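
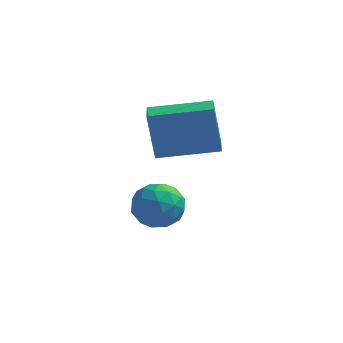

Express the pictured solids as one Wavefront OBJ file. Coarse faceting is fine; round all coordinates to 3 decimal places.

v -2.673 3.607 0.042
v -1.736 3.482 0.081
v -2.884 2.138 0.419
v -1.947 2.013 0.458
v -2.38 2.547 1.108
v -2.25 3.455 0.875
v -2.37 2.165 -0.375
v -2.24 3.073 -0.608
v -1.548 2.591 -0.177
v -1.555 2.827 0.74
v -3.065 2.793 -0.24
v -3.072 3.029 0.677
v -2.186 3.673 0.028
v -2.434 1.947 0.472
v -2.689 2.26 0.854
v -2.138 2.187 0.876
v -2.488 3.657 0.495
v -1.937 3.584 0.518
v -2.316 3.035 1.122
v -2.683 2.036 -0.018
v -2.132 1.963 0.005
v -2.482 3.433 -0.376
v -1.931 3.36 -0.354
v -2.304 2.585 -0.622
v -1.525 3.077 -0.1
v -1.649 2.213 0.121
v -1.897 2.302 -0.368
v -1.821 2.836 -0.505
v -1.529 3.215 0.438
v -1.653 2.352 0.66
v -1.908 2.666 1.042
v -1.831 3.199 0.905
v -1.419 2.692 0.287
v -2.967 3.268 -0.16
v -3.091 2.405 0.062
v -2.789 2.421 -0.405
v -2.712 2.954 -0.542
v -2.971 3.407 0.379
v -3.095 2.543 0.6
v -2.799 2.784 1.005
v -2.723 3.318 0.868
v -3.201 2.928 0.213
v -2.353 2.636 2.563
v -2.644 2.709 4.379
v -2.555 3.438 2.499
v -2.846 3.511 4.314
v -0.334 3.169 2.866
v -0.625 3.242 4.681
v -0.536 3.971 2.801
v -0.827 4.044 4.617
f 1 38 17
f 38 12 41
f 17 41 6
f 38 41 17
f 1 17 13
f 17 6 18
f 13 18 2
f 17 18 13
f 1 13 22
f 13 2 23
f 22 23 8
f 13 23 22
f 1 22 34
f 22 8 37
f 34 37 11
f 22 37 34
f 1 34 38
f 34 11 42
f 38 42 12
f 34 42 38
f 2 18 29
f 18 6 32
f 29 32 10
f 18 32 29
f 6 41 19
f 41 12 40
f 19 40 5
f 41 40 19
f 12 42 39
f 42 11 35
f 39 35 3
f 42 35 39
f 11 37 36
f 37 8 24
f 36 24 7
f 37 24 36
f 8 23 28
f 23 2 25
f 28 25 9
f 23 25 28
f 4 30 16
f 30 10 31
f 16 31 5
f 30 31 16
f 4 16 14
f 16 5 15
f 14 15 3
f 16 15 14
f 4 14 21
f 14 3 20
f 21 20 7
f 14 20 21
f 4 21 26
f 21 7 27
f 26 27 9
f 21 27 26
f 4 26 30
f 26 9 33
f 30 33 10
f 26 33 30
f 5 31 19
f 31 10 32
f 19 32 6
f 31 32 19
f 3 15 39
f 15 5 40
f 39 40 12
f 15 40 39
f 7 20 36
f 20 3 35
f 36 35 11
f 20 35 36
f 9 27 28
f 27 7 24
f 28 24 8
f 27 24 28
f 10 33 29
f 33 9 25
f 29 25 2
f 33 25 29
f 44 46 43
f 47 44 43
f 43 46 45
f 45 47 43
f 44 50 46
f 48 44 47
f 48 50 44
f 46 50 45
f 49 47 45
f 45 50 49
f 49 48 47
f 50 48 49



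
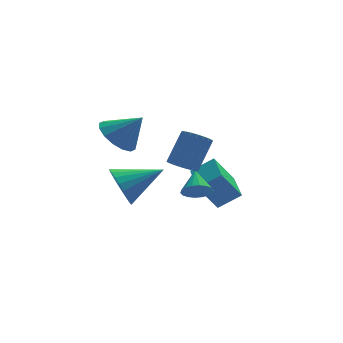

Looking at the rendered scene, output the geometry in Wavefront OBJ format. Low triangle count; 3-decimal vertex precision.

v 0.116 -3.885 0.417
v 0.66 -4.332 0.327
v 1.469 -3.621 1.693
v 0.924 -3.175 1.783
v 0.741 -4.103 0.16
v 1.55 -3.392 1.526
v 0.713 -3.835 0.037
v 1.522 -3.125 1.404
v 0.583 -3.577 -0.02
v 1.391 -2.866 1.346
v 0.371 -3.372 -0.002
v 1.18 -2.661 1.365
v 0.115 -3.256 0.089
v 0.924 -2.545 1.456
v -0.14 -3.248 0.237
v 0.669 -2.537 1.603
v -0.352 -3.351 0.415
v 0.457 -2.64 1.782
v -0.482 -3.546 0.594
v 0.327 -2.835 1.961
v -0.51 -3.8 0.742
v 0.299 -3.089 2.109
v -0.429 -4.069 0.834
v 0.38 -3.358 2.201
v -0.254 -4.306 0.854
v 0.555 -3.595 2.221
v -0.015 -4.47 0.798
v 0.794 -3.759 2.165
v 0.246 -4.533 0.676
v 1.055 -3.822 2.043
v 0.485 -4.484 0.509
v 1.294 -3.774 1.876
v 1.444 -1.084 -2.721
v 1.765 -0.736 -3.29
v 1.616 0.004 -1.959
v 1.446 -0.66 -3.328
v 1.128 -0.667 -3.245
v 0.872 -0.758 -3.058
v 0.729 -0.913 -2.805
v 0.728 -1.102 -2.535
v 0.869 -1.287 -2.302
v 1.124 -1.432 -2.152
v 1.442 -1.509 -2.115
v 1.761 -1.501 -2.198
v 2.017 -1.411 -2.385
v 2.159 -1.256 -2.638
v 2.16 -1.067 -2.908
v 2.019 -0.881 -3.14
v 1.807 0.375 -3.275
v 2.895 0.265 -2.537
v 1.951 2.328 -3.196
v 3.039 2.218 -2.457
v 2.761 0.362 -4.683
v 3.849 0.252 -3.944
v 2.905 2.315 -4.603
v 3.993 2.205 -3.865
v -2.226 -1.765 1.454
v -1.531 -1.075 1.048
v -1.194 -2.115 2.626
v -1.833 -0.782 1.401
v -2.239 -0.753 1.769
v -2.642 -0.994 2.052
v -2.934 -1.443 2.175
v -3.036 -1.977 2.105
v -2.921 -2.455 1.86
v -2.62 -2.748 1.507
v -2.213 -2.777 1.14
v -1.81 -2.535 0.857
v -1.518 -2.087 0.734
v -1.416 -1.553 0.804
v -2.487 -3.587 -0.666
v -2.172 -3.068 -1.535
v -0.593 -3.473 0.086
v -2.288 -2.754 -1.292
v -2.434 -2.567 -0.953
v -2.587 -2.536 -0.57
v -2.726 -2.664 -0.202
v -2.828 -2.932 0.095
v -2.878 -3.301 0.277
v -2.868 -3.712 0.315
v -2.801 -4.105 0.204
v -2.685 -4.419 -0.04
v -2.54 -4.606 -0.379
v -2.386 -4.637 -0.761
v -2.247 -4.509 -1.129
v -2.145 -4.241 -1.427
v -2.095 -3.872 -1.608
v -2.105 -3.461 -1.647
f 2 1 5
f 2 5 3
f 3 5 6
f 3 6 4
f 5 1 7
f 5 7 6
f 6 7 8
f 6 8 4
f 7 1 9
f 7 9 8
f 8 9 10
f 8 10 4
f 9 1 11
f 9 11 10
f 10 11 12
f 10 12 4
f 11 1 13
f 11 13 12
f 12 13 14
f 12 14 4
f 13 1 15
f 13 15 14
f 14 15 16
f 14 16 4
f 15 1 17
f 15 17 16
f 16 17 18
f 16 18 4
f 17 1 19
f 17 19 18
f 18 19 20
f 18 20 4
f 19 1 21
f 19 21 20
f 20 21 22
f 20 22 4
f 21 1 23
f 21 23 22
f 22 23 24
f 22 24 4
f 23 1 25
f 23 25 24
f 24 25 26
f 24 26 4
f 25 1 27
f 25 27 26
f 26 27 28
f 26 28 4
f 27 1 29
f 27 29 28
f 28 29 30
f 28 30 4
f 29 1 31
f 29 31 30
f 30 31 32
f 30 32 4
f 31 1 2
f 31 2 32
f 32 2 3
f 32 3 4
f 34 33 36
f 34 36 35
f 36 33 37
f 36 37 35
f 37 33 38
f 37 38 35
f 38 33 39
f 38 39 35
f 39 33 40
f 39 40 35
f 40 33 41
f 40 41 35
f 41 33 42
f 41 42 35
f 42 33 43
f 42 43 35
f 43 33 44
f 43 44 35
f 44 33 45
f 44 45 35
f 45 33 46
f 45 46 35
f 46 33 47
f 46 47 35
f 47 33 48
f 47 48 35
f 48 33 34
f 48 34 35
f 50 52 49
f 53 50 49
f 49 52 51
f 51 53 49
f 50 56 52
f 54 50 53
f 54 56 50
f 52 56 51
f 55 53 51
f 51 56 55
f 55 54 53
f 56 54 55
f 58 57 60
f 58 60 59
f 60 57 61
f 60 61 59
f 61 57 62
f 61 62 59
f 62 57 63
f 62 63 59
f 63 57 64
f 63 64 59
f 64 57 65
f 64 65 59
f 65 57 66
f 65 66 59
f 66 57 67
f 66 67 59
f 67 57 68
f 67 68 59
f 68 57 69
f 68 69 59
f 69 57 70
f 69 70 59
f 70 57 58
f 70 58 59
f 72 71 74
f 72 74 73
f 74 71 75
f 74 75 73
f 75 71 76
f 75 76 73
f 76 71 77
f 76 77 73
f 77 71 78
f 77 78 73
f 78 71 79
f 78 79 73
f 79 71 80
f 79 80 73
f 80 71 81
f 80 81 73
f 81 71 82
f 81 82 73
f 82 71 83
f 82 83 73
f 83 71 84
f 83 84 73
f 84 71 85
f 84 85 73
f 85 71 86
f 85 86 73
f 86 71 87
f 86 87 73
f 87 71 88
f 87 88 73
f 88 71 72
f 88 72 73



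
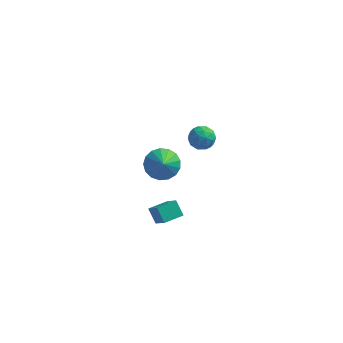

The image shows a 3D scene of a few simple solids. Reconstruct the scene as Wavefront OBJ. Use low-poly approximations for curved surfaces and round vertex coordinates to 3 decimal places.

v -1.988 3.694 -1.071
v -1.656 3.233 -0.572
v -2.164 2.747 -1.828
v -1.832 2.286 -1.329
v -2.508 2.59 -1.172
v -2.399 3.175 -0.705
v -1.421 2.805 -1.695
v -1.312 3.39 -1.228
v -1.306 2.683 -0.957
v -1.977 2.55 -0.634
v -1.843 3.43 -1.766
v -2.514 3.297 -1.443
v -1.806 3.546 -0.755
v -2.014 2.434 -1.645
v -2.411 2.612 -1.553
v -2.216 2.341 -1.259
v -2.243 3.513 -0.833
v -2.048 3.241 -0.539
v -2.549 2.863 -0.892
v -1.772 2.739 -1.861
v -1.577 2.467 -1.567
v -1.604 3.639 -1.141
v -1.409 3.368 -0.847
v -1.271 3.117 -1.508
v -1.405 2.952 -0.688
v -1.509 2.396 -1.133
v -1.268 2.701 -1.349
v -1.203 3.045 -1.074
v -1.8 2.874 -0.498
v -1.904 2.317 -0.943
v -2.301 2.496 -0.851
v -2.237 2.84 -0.576
v -1.594 2.551 -0.725
v -1.916 3.663 -1.457
v -2.02 3.106 -1.902
v -1.583 3.14 -1.824
v -1.519 3.484 -1.549
v -2.311 3.584 -1.267
v -2.415 3.028 -1.712
v -2.617 2.935 -1.326
v -2.552 3.279 -1.051
v -2.226 3.429 -1.675
v -3.388 -0.906 -4.825
v -2.721 -1.809 -3.63
v -3.874 -0.428 -4.193
v -3.206 -1.331 -2.997
v -2.594 -0.209 -4.743
v -1.926 -1.112 -3.547
v -3.079 0.269 -4.11
v -2.412 -0.634 -2.915
v -2.529 -3.035 2.506
v -2.1 -3.536 1.924
v -2.271 -3.845 3.394
v -1.803 -3.278 2.073
v -1.672 -2.964 2.321
v -1.737 -2.666 2.612
v -1.984 -2.453 2.878
v -2.356 -2.373 3.059
v -2.767 -2.445 3.114
v -3.124 -2.651 3.029
v -3.345 -2.946 2.824
v -3.379 -3.261 2.547
v -3.218 -3.524 2.26
v -2.899 -3.675 2.029
v -2.496 -3.68 1.908
f 1 38 17
f 38 12 41
f 17 41 6
f 38 41 17
f 1 17 13
f 17 6 18
f 13 18 2
f 17 18 13
f 1 13 22
f 13 2 23
f 22 23 8
f 13 23 22
f 1 22 34
f 22 8 37
f 34 37 11
f 22 37 34
f 1 34 38
f 34 11 42
f 38 42 12
f 34 42 38
f 2 18 29
f 18 6 32
f 29 32 10
f 18 32 29
f 6 41 19
f 41 12 40
f 19 40 5
f 41 40 19
f 12 42 39
f 42 11 35
f 39 35 3
f 42 35 39
f 11 37 36
f 37 8 24
f 36 24 7
f 37 24 36
f 8 23 28
f 23 2 25
f 28 25 9
f 23 25 28
f 4 30 16
f 30 10 31
f 16 31 5
f 30 31 16
f 4 16 14
f 16 5 15
f 14 15 3
f 16 15 14
f 4 14 21
f 14 3 20
f 21 20 7
f 14 20 21
f 4 21 26
f 21 7 27
f 26 27 9
f 21 27 26
f 4 26 30
f 26 9 33
f 30 33 10
f 26 33 30
f 5 31 19
f 31 10 32
f 19 32 6
f 31 32 19
f 3 15 39
f 15 5 40
f 39 40 12
f 15 40 39
f 7 20 36
f 20 3 35
f 36 35 11
f 20 35 36
f 9 27 28
f 27 7 24
f 28 24 8
f 27 24 28
f 10 33 29
f 33 9 25
f 29 25 2
f 33 25 29
f 44 46 43
f 47 44 43
f 43 46 45
f 45 47 43
f 44 50 46
f 48 44 47
f 48 50 44
f 46 50 45
f 49 47 45
f 45 50 49
f 49 48 47
f 50 48 49
f 52 51 54
f 52 54 53
f 54 51 55
f 54 55 53
f 55 51 56
f 55 56 53
f 56 51 57
f 56 57 53
f 57 51 58
f 57 58 53
f 58 51 59
f 58 59 53
f 59 51 60
f 59 60 53
f 60 51 61
f 60 61 53
f 61 51 62
f 61 62 53
f 62 51 63
f 62 63 53
f 63 51 64
f 63 64 53
f 64 51 65
f 64 65 53
f 65 51 52
f 65 52 53



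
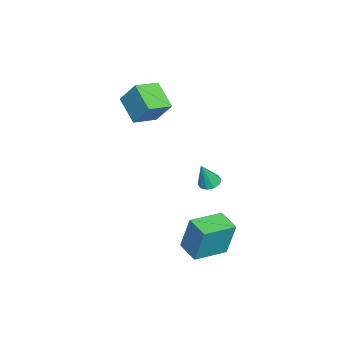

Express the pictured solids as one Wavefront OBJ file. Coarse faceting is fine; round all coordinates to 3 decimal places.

v -3.042 -4.901 2.83
v -2.616 -3.971 4.237
v -4.15 -3.873 2.485
v -3.723 -2.942 3.893
v -1.837 -3.938 1.827
v -1.41 -3.007 3.235
v -2.944 -2.909 1.483
v -2.518 -1.979 2.89
v -0.972 0.316 -1.792
v -0.354 0.283 -1.989
v -0.508 -0.076 -0.268
v -0.426 0.66 -1.87
v -0.707 0.905 -1.721
v -1.09 0.925 -1.599
v -1.427 0.713 -1.551
v -1.591 0.348 -1.595
v -1.518 -0.028 -1.714
v -1.237 -0.274 -1.862
v -0.855 -0.294 -1.984
v -0.517 -0.082 -2.032
v 3.495 -0.475 -3.706
v 3.626 0.031 -1.6
v 2.103 0.952 -3.963
v 2.234 1.459 -1.857
v 4.466 0.421 -3.983
v 4.597 0.928 -1.877
v 3.074 1.849 -4.24
v 3.205 2.355 -2.134
f 2 4 1
f 5 2 1
f 1 4 3
f 3 5 1
f 2 8 4
f 6 2 5
f 6 8 2
f 4 8 3
f 7 5 3
f 3 8 7
f 7 6 5
f 8 6 7
f 10 9 12
f 10 12 11
f 12 9 13
f 12 13 11
f 13 9 14
f 13 14 11
f 14 9 15
f 14 15 11
f 15 9 16
f 15 16 11
f 16 9 17
f 16 17 11
f 17 9 18
f 17 18 11
f 18 9 19
f 18 19 11
f 19 9 20
f 19 20 11
f 20 9 10
f 20 10 11
f 22 24 21
f 25 22 21
f 21 24 23
f 23 25 21
f 22 28 24
f 26 22 25
f 26 28 22
f 24 28 23
f 27 25 23
f 23 28 27
f 27 26 25
f 28 26 27



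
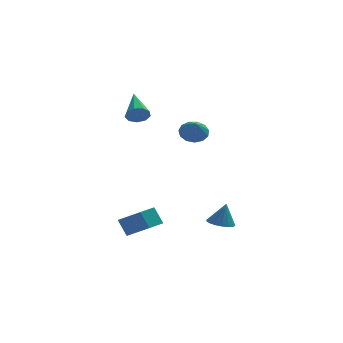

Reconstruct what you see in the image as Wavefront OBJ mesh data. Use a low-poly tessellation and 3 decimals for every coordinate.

v 1.448 -1.712 2.275
v 1.884 -2.237 1.803
v 1.472 -2.508 3.185
v 2.197 -1.971 2.028
v 2.271 -1.623 2.331
v 2.084 -1.303 2.616
v 1.696 -1.112 2.793
v 1.228 -1.112 2.805
v 0.83 -1.303 2.649
v 0.629 -1.623 2.374
v 0.687 -1.971 2.068
v 0.987 -2.237 1.827
v 1.433 -2.337 1.729
v -2.334 -3.811 -4.479
v -2.771 -3.337 -3.503
v -1.563 -3.098 -4.48
v -2 -2.624 -3.504
v -1.2 -5.036 -3.376
v -1.637 -4.562 -2.4
v -0.429 -4.323 -3.377
v -0.866 -3.849 -2.401
v -1.545 -1.36 3.484
v -1.103 -1.096 2.995
v -1.635 0.52 4.416
v -1.563 -1.045 2.848
v -2.015 -1.142 2.998
v -2.246 -1.34 3.376
v -2.15 -1.548 3.805
v -1.77 -1.668 4.083
v -1.285 -1.643 4.081
v -0.922 -1.486 3.8
v -0.85 -1.27 3.371
v 2.868 -2.335 -4.396
v 3.652 -2.444 -4.567
v 3.192 -2.165 -3.024
v 3.602 -2.061 -4.603
v 3.384 -1.741 -4.591
v 3.048 -1.557 -4.534
v 2.67 -1.551 -4.446
v 2.338 -1.724 -4.346
v 2.128 -2.037 -4.258
v 2.087 -2.419 -4.202
v 2.225 -2.781 -4.19
v 2.51 -3.041 -4.225
v 2.878 -3.139 -4.299
v 3.243 -3.053 -4.396
v 3.523 -2.802 -4.493
f 2 1 4
f 2 4 3
f 4 1 5
f 4 5 3
f 5 1 6
f 5 6 3
f 6 1 7
f 6 7 3
f 7 1 8
f 7 8 3
f 8 1 9
f 8 9 3
f 9 1 10
f 9 10 3
f 10 1 11
f 10 11 3
f 11 1 12
f 11 12 3
f 12 1 13
f 12 13 3
f 13 1 2
f 13 2 3
f 15 17 14
f 18 15 14
f 14 17 16
f 16 18 14
f 15 21 17
f 19 15 18
f 19 21 15
f 17 21 16
f 20 18 16
f 16 21 20
f 20 19 18
f 21 19 20
f 23 22 25
f 23 25 24
f 25 22 26
f 25 26 24
f 26 22 27
f 26 27 24
f 27 22 28
f 27 28 24
f 28 22 29
f 28 29 24
f 29 22 30
f 29 30 24
f 30 22 31
f 30 31 24
f 31 22 32
f 31 32 24
f 32 22 23
f 32 23 24
f 34 33 36
f 34 36 35
f 36 33 37
f 36 37 35
f 37 33 38
f 37 38 35
f 38 33 39
f 38 39 35
f 39 33 40
f 39 40 35
f 40 33 41
f 40 41 35
f 41 33 42
f 41 42 35
f 42 33 43
f 42 43 35
f 43 33 44
f 43 44 35
f 44 33 45
f 44 45 35
f 45 33 46
f 45 46 35
f 46 33 47
f 46 47 35
f 47 33 34
f 47 34 35



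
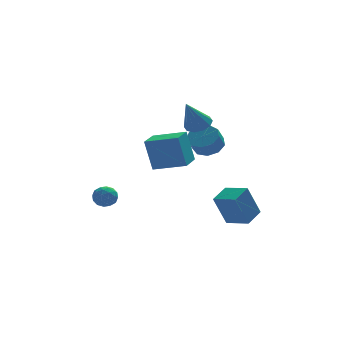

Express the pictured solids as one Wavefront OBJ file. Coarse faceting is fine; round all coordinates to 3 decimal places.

v 2.459 2.969 1.323
v 3.186 2.646 1.591
v 1.581 2.451 3.077
v 3.172 3.145 1.731
v 2.885 3.578 1.715
v 2.436 3.778 1.55
v 1.995 3.669 1.297
v 1.732 3.293 1.054
v 1.747 2.794 0.914
v 2.033 2.361 0.93
v 2.483 2.161 1.095
v 2.923 2.27 1.348
v 3.255 3.543 -0.564
v 3.814 4.065 0.032
v 3.324 3.599 0.9
v 2.765 3.077 0.304
v 3.256 4.397 -0.104
v 2.766 3.931 0.764
v 2.698 4.33 -0.456
v 2.208 3.863 0.412
v 2.4 3.894 -0.858
v 1.91 3.428 0.01
v 2.502 3.294 -1.123
v 2.012 2.828 -0.255
v 2.957 2.811 -1.126
v 2.467 2.345 -0.258
v 3.551 2.67 -0.866
v 3.061 2.204 0.002
v 4.006 2.938 -0.465
v 3.517 2.472 0.403
v 4.11 3.489 -0.11
v 3.621 3.023 0.758
v -2.746 3.143 -4.265
v -2.223 2.844 -3.789
v -3.637 2.916 -3.431
v -3.114 2.617 -2.955
v -3.113 3.37 -3.101
v -2.562 3.51 -3.617
v -3.298 2.25 -3.603
v -2.747 2.39 -4.119
v -2.565 2.291 -3.38
v -2.45 2.984 -3.07
v -3.41 2.776 -4.15
v -3.295 3.469 -3.84
v -2.406 3.013 -4.101
v -3.454 2.747 -3.119
v -3.453 3.189 -3.205
v -3.146 3.013 -2.926
v -2.605 3.405 -3.999
v -2.298 3.229 -3.719
v -2.821 3.539 -3.315
v -3.562 2.531 -3.501
v -3.255 2.355 -3.221
v -2.714 2.747 -4.294
v -2.407 2.571 -4.015
v -3.039 2.221 -3.905
v -2.3 2.513 -3.58
v -2.824 2.379 -3.09
v -2.932 2.163 -3.471
v -2.608 2.246 -3.774
v -2.233 2.92 -3.398
v -2.756 2.786 -2.907
v -2.755 3.229 -2.993
v -2.432 3.312 -3.296
v -2.433 2.595 -3.157
v -3.104 2.974 -4.313
v -3.627 2.84 -3.822
v -3.428 2.448 -3.924
v -3.105 2.531 -4.227
v -3.036 3.381 -4.13
v -3.56 3.247 -3.64
v -3.252 3.514 -3.446
v -2.928 3.597 -3.749
v -3.427 3.165 -4.063
v 1.984 -3.411 -3.67
v 1.226 -3.456 -1.83
v 2.924 -2.61 -3.264
v 2.166 -2.655 -1.424
v 2.814 -4.545 -3.356
v 2.056 -4.59 -1.516
v 3.754 -3.744 -2.95
v 2.996 -3.789 -1.11
v 0.413 -1.438 -0.06
v 0.051 -1.087 1.886
v -1.157 -0.402 -0.538
v -1.518 -0.052 1.408
v 1.258 -0.188 -0.128
v 0.897 0.162 1.818
v -0.311 0.847 -0.606
v -0.673 1.198 1.34
f 2 1 4
f 2 4 3
f 4 1 5
f 4 5 3
f 5 1 6
f 5 6 3
f 6 1 7
f 6 7 3
f 7 1 8
f 7 8 3
f 8 1 9
f 8 9 3
f 9 1 10
f 9 10 3
f 10 1 11
f 10 11 3
f 11 1 12
f 11 12 3
f 12 1 2
f 12 2 3
f 14 13 17
f 14 17 15
f 15 17 18
f 15 18 16
f 17 13 19
f 17 19 18
f 18 19 20
f 18 20 16
f 19 13 21
f 19 21 20
f 20 21 22
f 20 22 16
f 21 13 23
f 21 23 22
f 22 23 24
f 22 24 16
f 23 13 25
f 23 25 24
f 24 25 26
f 24 26 16
f 25 13 27
f 25 27 26
f 26 27 28
f 26 28 16
f 27 13 29
f 27 29 28
f 28 29 30
f 28 30 16
f 29 13 31
f 29 31 30
f 30 31 32
f 30 32 16
f 31 13 14
f 31 14 32
f 32 14 15
f 32 15 16
f 33 70 49
f 70 44 73
f 49 73 38
f 70 73 49
f 33 49 45
f 49 38 50
f 45 50 34
f 49 50 45
f 33 45 54
f 45 34 55
f 54 55 40
f 45 55 54
f 33 54 66
f 54 40 69
f 66 69 43
f 54 69 66
f 33 66 70
f 66 43 74
f 70 74 44
f 66 74 70
f 34 50 61
f 50 38 64
f 61 64 42
f 50 64 61
f 38 73 51
f 73 44 72
f 51 72 37
f 73 72 51
f 44 74 71
f 74 43 67
f 71 67 35
f 74 67 71
f 43 69 68
f 69 40 56
f 68 56 39
f 69 56 68
f 40 55 60
f 55 34 57
f 60 57 41
f 55 57 60
f 36 62 48
f 62 42 63
f 48 63 37
f 62 63 48
f 36 48 46
f 48 37 47
f 46 47 35
f 48 47 46
f 36 46 53
f 46 35 52
f 53 52 39
f 46 52 53
f 36 53 58
f 53 39 59
f 58 59 41
f 53 59 58
f 36 58 62
f 58 41 65
f 62 65 42
f 58 65 62
f 37 63 51
f 63 42 64
f 51 64 38
f 63 64 51
f 35 47 71
f 47 37 72
f 71 72 44
f 47 72 71
f 39 52 68
f 52 35 67
f 68 67 43
f 52 67 68
f 41 59 60
f 59 39 56
f 60 56 40
f 59 56 60
f 42 65 61
f 65 41 57
f 61 57 34
f 65 57 61
f 76 78 75
f 79 76 75
f 75 78 77
f 77 79 75
f 76 82 78
f 80 76 79
f 80 82 76
f 78 82 77
f 81 79 77
f 77 82 81
f 81 80 79
f 82 80 81
f 84 86 83
f 87 84 83
f 83 86 85
f 85 87 83
f 84 90 86
f 88 84 87
f 88 90 84
f 86 90 85
f 89 87 85
f 85 90 89
f 89 88 87
f 90 88 89



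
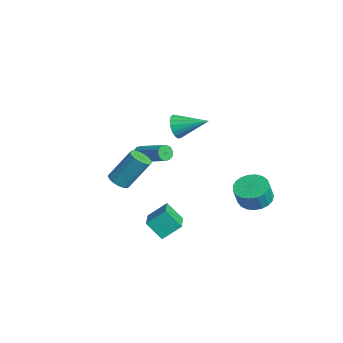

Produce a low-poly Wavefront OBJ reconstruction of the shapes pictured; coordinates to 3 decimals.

v 2.19 -1.465 -3.08
v 1.568 -2.062 -2.189
v 2.325 -0.486 -2.331
v 1.702 -1.083 -1.44
v 3.838 -2.197 -2.42
v 3.215 -2.794 -1.529
v 3.972 -1.218 -1.671
v 3.35 -1.815 -0.78
v 2.36 3.454 -1.777
v 2.889 2.761 -2.127
v 3.129 2.392 -1.032
v 2.6 3.086 -0.683
v 3.15 3.049 -2.087
v 3.39 2.681 -0.992
v 3.274 3.408 -1.993
v 3.514 3.039 -0.898
v 3.24 3.775 -1.862
v 3.48 3.406 -0.767
v 3.054 4.086 -1.717
v 3.293 3.717 -0.622
v 2.747 4.288 -1.582
v 2.987 3.919 -0.487
v 2.374 4.346 -1.48
v 2.614 3.977 -0.385
v 1.999 4.25 -1.43
v 2.239 3.881 -0.336
v 1.686 4.016 -1.441
v 1.926 3.647 -0.346
v 1.489 3.685 -1.509
v 1.729 3.316 -0.414
v 1.443 3.314 -1.624
v 1.683 2.946 -0.529
v 1.556 2.968 -1.765
v 1.796 2.599 -0.67
v 1.808 2.705 -1.909
v 2.047 2.337 -0.814
v 2.155 2.572 -2.03
v 2.395 2.204 -0.935
v 2.537 2.592 -2.107
v 2.777 2.223 -1.012
v -1.685 0.782 1.81
v -1.14 0.649 1.268
v -0.695 2.158 2.47
v -1.371 0.893 1.105
v -1.674 1.111 1.104
v -1.979 1.254 1.264
v -2.217 1.289 1.549
v -2.333 1.208 1.895
v -2.301 1.028 2.22
v -2.128 0.793 2.452
v -1.854 0.554 2.537
v -1.54 0.368 2.456
v -1.261 0.277 2.226
v -1.078 0.301 1.901
v -1.035 0.435 1.556
v -4.265 -0.208 -1.55
v -3.978 -0.36 -1.957
v -2.348 0.417 -1.097
v -2.635 0.568 -0.69
v -4.088 -0.063 -2.017
v -2.458 0.714 -1.157
v -4.265 0.177 -1.899
v -2.635 0.954 -1.039
v -4.442 0.271 -1.647
v -2.812 1.048 -0.787
v -4.552 0.181 -1.359
v -2.922 0.958 -0.499
v -4.552 -0.057 -1.143
v -2.922 0.72 -0.283
v -4.442 -0.354 -1.083
v -2.812 0.423 -0.223
v -4.265 -0.594 -1.201
v -2.635 0.183 -0.341
v -4.088 -0.688 -1.453
v -2.458 0.089 -0.593
v -3.978 -0.598 -1.741
v -2.348 0.179 -0.881
v 1.096 -3.4 0.417
v 1.472 -3.858 0.66
v 1.739 -2.778 2.285
v 1.364 -2.32 2.043
v 1.677 -3.659 0.494
v 1.944 -2.578 2.119
v 1.726 -3.39 0.307
v 1.994 -2.309 1.932
v 1.607 -3.124 0.149
v 1.875 -2.043 1.774
v 1.351 -2.932 0.064
v 1.619 -1.851 1.689
v 1.027 -2.865 0.073
v 1.294 -1.785 1.698
v 0.721 -2.942 0.175
v 0.988 -1.862 1.8
v 0.516 -3.142 0.341
v 0.783 -2.061 1.966
v 0.466 -3.411 0.528
v 0.734 -2.33 2.153
v 0.585 -3.677 0.686
v 0.853 -2.596 2.311
v 0.841 -3.869 0.771
v 1.109 -2.788 2.396
v 1.166 -3.935 0.762
v 1.433 -2.855 2.387
f 2 4 1
f 5 2 1
f 1 4 3
f 3 5 1
f 2 8 4
f 6 2 5
f 6 8 2
f 4 8 3
f 7 5 3
f 3 8 7
f 7 6 5
f 8 6 7
f 10 9 13
f 10 13 11
f 11 13 14
f 11 14 12
f 13 9 15
f 13 15 14
f 14 15 16
f 14 16 12
f 15 9 17
f 15 17 16
f 16 17 18
f 16 18 12
f 17 9 19
f 17 19 18
f 18 19 20
f 18 20 12
f 19 9 21
f 19 21 20
f 20 21 22
f 20 22 12
f 21 9 23
f 21 23 22
f 22 23 24
f 22 24 12
f 23 9 25
f 23 25 24
f 24 25 26
f 24 26 12
f 25 9 27
f 25 27 26
f 26 27 28
f 26 28 12
f 27 9 29
f 27 29 28
f 28 29 30
f 28 30 12
f 29 9 31
f 29 31 30
f 30 31 32
f 30 32 12
f 31 9 33
f 31 33 32
f 32 33 34
f 32 34 12
f 33 9 35
f 33 35 34
f 34 35 36
f 34 36 12
f 35 9 37
f 35 37 36
f 36 37 38
f 36 38 12
f 37 9 39
f 37 39 38
f 38 39 40
f 38 40 12
f 39 9 10
f 39 10 40
f 40 10 11
f 40 11 12
f 42 41 44
f 42 44 43
f 44 41 45
f 44 45 43
f 45 41 46
f 45 46 43
f 46 41 47
f 46 47 43
f 47 41 48
f 47 48 43
f 48 41 49
f 48 49 43
f 49 41 50
f 49 50 43
f 50 41 51
f 50 51 43
f 51 41 52
f 51 52 43
f 52 41 53
f 52 53 43
f 53 41 54
f 53 54 43
f 54 41 55
f 54 55 43
f 55 41 42
f 55 42 43
f 57 56 60
f 57 60 58
f 58 60 61
f 58 61 59
f 60 56 62
f 60 62 61
f 61 62 63
f 61 63 59
f 62 56 64
f 62 64 63
f 63 64 65
f 63 65 59
f 64 56 66
f 64 66 65
f 65 66 67
f 65 67 59
f 66 56 68
f 66 68 67
f 67 68 69
f 67 69 59
f 68 56 70
f 68 70 69
f 69 70 71
f 69 71 59
f 70 56 72
f 70 72 71
f 71 72 73
f 71 73 59
f 72 56 74
f 72 74 73
f 73 74 75
f 73 75 59
f 74 56 76
f 74 76 75
f 75 76 77
f 75 77 59
f 76 56 57
f 76 57 77
f 77 57 58
f 77 58 59
f 79 78 82
f 79 82 80
f 80 82 83
f 80 83 81
f 82 78 84
f 82 84 83
f 83 84 85
f 83 85 81
f 84 78 86
f 84 86 85
f 85 86 87
f 85 87 81
f 86 78 88
f 86 88 87
f 87 88 89
f 87 89 81
f 88 78 90
f 88 90 89
f 89 90 91
f 89 91 81
f 90 78 92
f 90 92 91
f 91 92 93
f 91 93 81
f 92 78 94
f 92 94 93
f 93 94 95
f 93 95 81
f 94 78 96
f 94 96 95
f 95 96 97
f 95 97 81
f 96 78 98
f 96 98 97
f 97 98 99
f 97 99 81
f 98 78 100
f 98 100 99
f 99 100 101
f 99 101 81
f 100 78 102
f 100 102 101
f 101 102 103
f 101 103 81
f 102 78 79
f 102 79 103
f 103 79 80
f 103 80 81



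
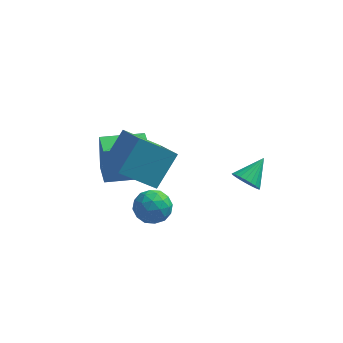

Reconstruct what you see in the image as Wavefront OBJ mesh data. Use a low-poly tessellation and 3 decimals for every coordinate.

v 1.77 0.815 -0.362
v 2.02 1.131 -1.006
v 2.49 1.885 0.442
v 1.764 1.274 -0.968
v 1.508 1.348 -0.836
v 1.292 1.34 -0.633
v 1.149 1.252 -0.389
v 1.101 1.098 -0.14
v 1.154 0.901 0.075
v 1.301 0.69 0.223
v 1.52 0.499 0.282
v 1.777 0.356 0.243
v 2.032 0.282 0.112
v 2.248 0.29 -0.091
v 2.391 0.377 -0.335
v 2.439 0.532 -0.584
v 2.386 0.729 -0.799
v 2.239 0.939 -0.947
v -1.759 -1.041 -1.09
v -1.323 -1.7 -0.569
v -3.037 -1.24 -0.271
v -2.601 -1.899 0.25
v -2.345 -0.991 0.324
v -1.555 -0.868 -0.183
v -2.805 -2.072 -0.657
v -2.015 -1.949 -1.164
v -1.969 -2.337 -0.302
v -1.684 -1.668 0.305
v -2.676 -1.272 -1.145
v -2.391 -0.603 -0.538
v -1.429 -1.353 -0.902
v -2.931 -1.587 0.062
v -2.781 -1.053 0.105
v -2.524 -1.44 0.411
v -1.565 -0.864 -0.675
v -1.309 -1.251 -0.368
v -1.909 -0.834 0.157
v -3.051 -1.689 -0.472
v -2.795 -2.076 -0.165
v -1.836 -1.5 -1.251
v -1.579 -1.887 -0.945
v -2.451 -2.106 -0.997
v -1.552 -2.114 -0.438
v -2.303 -2.232 0.044
v -2.423 -2.334 -0.49
v -1.959 -2.261 -0.788
v -1.385 -1.721 -0.082
v -2.136 -1.839 0.4
v -1.985 -1.305 0.443
v -1.521 -1.232 0.145
v -1.765 -2.096 0.075
v -2.224 -1.101 -1.24
v -2.975 -1.219 -0.758
v -2.839 -1.708 -0.985
v -2.375 -1.635 -1.283
v -2.057 -0.708 -0.884
v -2.808 -0.826 -0.402
v -2.401 -0.679 -0.052
v -1.937 -0.606 -0.35
v -2.595 -0.844 -0.915
v -4.281 -2.185 3.226
v -3.366 -3.428 3.914
v -3.526 -0.916 4.515
v -2.612 -2.159 5.204
v -2.688 -1.761 1.876
v -1.774 -3.004 2.565
v -1.934 -0.492 3.166
v -1.019 -1.735 3.854
v -4.456 -0.72 0.363
v -4.515 -0.375 2.291
v -4.857 0.599 0.115
v -4.916 0.943 2.043
v -2.464 -0.123 0.317
v -2.523 0.221 2.245
v -2.865 1.195 0.069
v -2.924 1.54 1.997
f 2 1 4
f 2 4 3
f 4 1 5
f 4 5 3
f 5 1 6
f 5 6 3
f 6 1 7
f 6 7 3
f 7 1 8
f 7 8 3
f 8 1 9
f 8 9 3
f 9 1 10
f 9 10 3
f 10 1 11
f 10 11 3
f 11 1 12
f 11 12 3
f 12 1 13
f 12 13 3
f 13 1 14
f 13 14 3
f 14 1 15
f 14 15 3
f 15 1 16
f 15 16 3
f 16 1 17
f 16 17 3
f 17 1 18
f 17 18 3
f 18 1 2
f 18 2 3
f 19 56 35
f 56 30 59
f 35 59 24
f 56 59 35
f 19 35 31
f 35 24 36
f 31 36 20
f 35 36 31
f 19 31 40
f 31 20 41
f 40 41 26
f 31 41 40
f 19 40 52
f 40 26 55
f 52 55 29
f 40 55 52
f 19 52 56
f 52 29 60
f 56 60 30
f 52 60 56
f 20 36 47
f 36 24 50
f 47 50 28
f 36 50 47
f 24 59 37
f 59 30 58
f 37 58 23
f 59 58 37
f 30 60 57
f 60 29 53
f 57 53 21
f 60 53 57
f 29 55 54
f 55 26 42
f 54 42 25
f 55 42 54
f 26 41 46
f 41 20 43
f 46 43 27
f 41 43 46
f 22 48 34
f 48 28 49
f 34 49 23
f 48 49 34
f 22 34 32
f 34 23 33
f 32 33 21
f 34 33 32
f 22 32 39
f 32 21 38
f 39 38 25
f 32 38 39
f 22 39 44
f 39 25 45
f 44 45 27
f 39 45 44
f 22 44 48
f 44 27 51
f 48 51 28
f 44 51 48
f 23 49 37
f 49 28 50
f 37 50 24
f 49 50 37
f 21 33 57
f 33 23 58
f 57 58 30
f 33 58 57
f 25 38 54
f 38 21 53
f 54 53 29
f 38 53 54
f 27 45 46
f 45 25 42
f 46 42 26
f 45 42 46
f 28 51 47
f 51 27 43
f 47 43 20
f 51 43 47
f 62 64 61
f 65 62 61
f 61 64 63
f 63 65 61
f 62 68 64
f 66 62 65
f 66 68 62
f 64 68 63
f 67 65 63
f 63 68 67
f 67 66 65
f 68 66 67
f 70 72 69
f 73 70 69
f 69 72 71
f 71 73 69
f 70 76 72
f 74 70 73
f 74 76 70
f 72 76 71
f 75 73 71
f 71 76 75
f 75 74 73
f 76 74 75



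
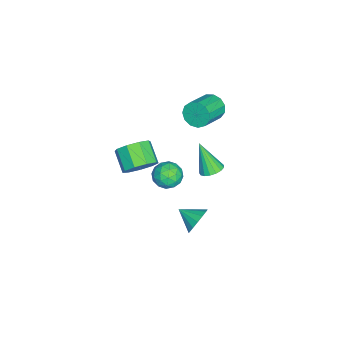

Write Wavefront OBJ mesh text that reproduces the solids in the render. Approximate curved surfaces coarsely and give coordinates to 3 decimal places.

v 2.47 0.141 -4.079
v 3.05 0.237 -3.465
v 2.17 -0.961 -3.621
v 2.68 0.407 -3.299
v 2.253 0.506 -3.343
v 1.885 0.507 -3.583
v 1.673 0.409 -3.956
v 1.675 0.24 -4.363
v 1.891 0.044 -4.693
v 2.261 -0.126 -4.858
v 2.688 -0.224 -4.815
v 3.056 -0.225 -4.574
v 3.268 -0.128 -4.201
v 3.265 0.041 -3.795
v -1.015 0.046 2.357
v -0.64 0.235 1.676
v 0.79 -0.277 2.322
v 0.415 -0.466 3.003
v -0.625 0.603 1.936
v 0.804 0.092 2.581
v -0.734 0.794 2.329
v 0.695 0.283 2.975
v -0.933 0.748 2.731
v 0.497 0.237 3.377
v -1.157 0.479 3.015
v 0.273 -0.033 3.66
v -1.336 0.072 3.089
v 0.094 -0.44 3.735
v -1.413 -0.343 2.932
v 0.016 -0.855 3.577
v -1.364 -0.635 2.591
v 0.066 -1.146 3.237
v -1.204 -0.71 2.177
v 0.226 -1.222 2.822
v -0.984 -0.546 1.82
v 0.446 -1.057 2.465
v -0.773 -0.194 1.633
v 0.656 -0.705 2.279
v -1.044 -1.834 -3.223
v -0.17 -1.648 -3.22
v -0.85 -2.732 -4.34
v 0.024 -2.546 -4.337
v -0.335 -3.014 -3.665
v -0.455 -2.459 -2.975
v -0.565 -1.921 -4.585
v -0.685 -1.366 -3.895
v 0.126 -1.702 -4.062
v 0.268 -2.377 -3.494
v -1.288 -2.003 -4.066
v -1.146 -2.678 -3.498
v -0.625 -1.662 -3.124
v -0.395 -2.718 -4.436
v -0.607 -2.993 -4.042
v -0.093 -2.883 -4.04
v -0.792 -2.139 -2.98
v -0.278 -2.029 -2.978
v -0.375 -2.832 -3.24
v -0.742 -2.351 -4.582
v -0.228 -2.241 -4.58
v -0.927 -1.497 -3.52
v -0.413 -1.387 -3.518
v -0.645 -1.548 -4.32
v 0.063 -1.584 -3.617
v 0.178 -2.112 -4.273
v -0.168 -1.745 -4.419
v -0.239 -1.419 -4.013
v 0.147 -1.981 -3.283
v 0.262 -2.509 -3.939
v 0.05 -2.784 -3.544
v -0.02 -2.458 -3.139
v 0.321 -2.013 -3.777
v -1.282 -1.871 -3.621
v -1.167 -2.399 -4.277
v -1 -1.922 -4.421
v -1.07 -1.596 -4.016
v -1.198 -2.268 -3.287
v -1.083 -2.796 -3.943
v -0.781 -2.961 -3.547
v -0.852 -2.635 -3.141
v -1.341 -2.367 -3.783
v 3.84 -2.525 1.568
v 4.49 -3.164 1.837
v 3.569 -3.795 2.561
v 2.92 -3.155 2.292
v 4.479 -2.668 2.257
v 3.558 -3.299 2.98
v 4.17 -2.105 2.354
v 3.249 -2.735 3.077
v 3.707 -1.738 2.084
v 2.786 -2.369 2.807
v 3.306 -1.739 1.572
v 2.385 -2.37 2.296
v 3.155 -2.108 1.059
v 2.234 -2.739 1.782
v 3.325 -2.672 0.784
v 2.404 -3.302 1.507
v 3.736 -3.167 0.876
v 2.815 -3.797 1.599
v 4.196 -3.361 1.292
v 3.275 -3.992 2.015
v 2.917 0.901 1.24
v 3.542 0.955 1.443
v 2.463 0.139 2.84
v 3.409 1.227 1.534
v 3.163 1.424 1.558
v 2.861 1.501 1.509
v 2.571 1.44 1.398
v 2.361 1.256 1.251
v 2.278 0.991 1.101
v 2.341 0.705 0.983
v 2.536 0.464 0.924
v 2.819 0.323 0.937
v 3.124 0.314 1.019
v 3.381 0.44 1.152
v 3.532 0.671 1.305
f 2 1 4
f 2 4 3
f 4 1 5
f 4 5 3
f 5 1 6
f 5 6 3
f 6 1 7
f 6 7 3
f 7 1 8
f 7 8 3
f 8 1 9
f 8 9 3
f 9 1 10
f 9 10 3
f 10 1 11
f 10 11 3
f 11 1 12
f 11 12 3
f 12 1 13
f 12 13 3
f 13 1 14
f 13 14 3
f 14 1 2
f 14 2 3
f 16 15 19
f 16 19 17
f 17 19 20
f 17 20 18
f 19 15 21
f 19 21 20
f 20 21 22
f 20 22 18
f 21 15 23
f 21 23 22
f 22 23 24
f 22 24 18
f 23 15 25
f 23 25 24
f 24 25 26
f 24 26 18
f 25 15 27
f 25 27 26
f 26 27 28
f 26 28 18
f 27 15 29
f 27 29 28
f 28 29 30
f 28 30 18
f 29 15 31
f 29 31 30
f 30 31 32
f 30 32 18
f 31 15 33
f 31 33 32
f 32 33 34
f 32 34 18
f 33 15 35
f 33 35 34
f 34 35 36
f 34 36 18
f 35 15 37
f 35 37 36
f 36 37 38
f 36 38 18
f 37 15 16
f 37 16 38
f 38 16 17
f 38 17 18
f 39 76 55
f 76 50 79
f 55 79 44
f 76 79 55
f 39 55 51
f 55 44 56
f 51 56 40
f 55 56 51
f 39 51 60
f 51 40 61
f 60 61 46
f 51 61 60
f 39 60 72
f 60 46 75
f 72 75 49
f 60 75 72
f 39 72 76
f 72 49 80
f 76 80 50
f 72 80 76
f 40 56 67
f 56 44 70
f 67 70 48
f 56 70 67
f 44 79 57
f 79 50 78
f 57 78 43
f 79 78 57
f 50 80 77
f 80 49 73
f 77 73 41
f 80 73 77
f 49 75 74
f 75 46 62
f 74 62 45
f 75 62 74
f 46 61 66
f 61 40 63
f 66 63 47
f 61 63 66
f 42 68 54
f 68 48 69
f 54 69 43
f 68 69 54
f 42 54 52
f 54 43 53
f 52 53 41
f 54 53 52
f 42 52 59
f 52 41 58
f 59 58 45
f 52 58 59
f 42 59 64
f 59 45 65
f 64 65 47
f 59 65 64
f 42 64 68
f 64 47 71
f 68 71 48
f 64 71 68
f 43 69 57
f 69 48 70
f 57 70 44
f 69 70 57
f 41 53 77
f 53 43 78
f 77 78 50
f 53 78 77
f 45 58 74
f 58 41 73
f 74 73 49
f 58 73 74
f 47 65 66
f 65 45 62
f 66 62 46
f 65 62 66
f 48 71 67
f 71 47 63
f 67 63 40
f 71 63 67
f 82 81 85
f 82 85 83
f 83 85 86
f 83 86 84
f 85 81 87
f 85 87 86
f 86 87 88
f 86 88 84
f 87 81 89
f 87 89 88
f 88 89 90
f 88 90 84
f 89 81 91
f 89 91 90
f 90 91 92
f 90 92 84
f 91 81 93
f 91 93 92
f 92 93 94
f 92 94 84
f 93 81 95
f 93 95 94
f 94 95 96
f 94 96 84
f 95 81 97
f 95 97 96
f 96 97 98
f 96 98 84
f 97 81 99
f 97 99 98
f 98 99 100
f 98 100 84
f 99 81 82
f 99 82 100
f 100 82 83
f 100 83 84
f 102 101 104
f 102 104 103
f 104 101 105
f 104 105 103
f 105 101 106
f 105 106 103
f 106 101 107
f 106 107 103
f 107 101 108
f 107 108 103
f 108 101 109
f 108 109 103
f 109 101 110
f 109 110 103
f 110 101 111
f 110 111 103
f 111 101 112
f 111 112 103
f 112 101 113
f 112 113 103
f 113 101 114
f 113 114 103
f 114 101 115
f 114 115 103
f 115 101 102
f 115 102 103



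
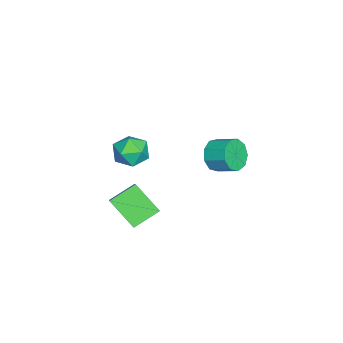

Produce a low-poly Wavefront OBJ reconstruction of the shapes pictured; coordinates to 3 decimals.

v -3.695 1.933 -4.149
v -3.248 1.418 -3.405
v -2.838 2.551 -2.866
v -3.285 3.067 -3.611
v -2.807 1.507 -3.929
v -2.397 2.64 -3.39
v -2.781 1.796 -4.556
v -2.371 2.929 -4.017
v -3.182 2.149 -4.993
v -2.772 3.282 -4.454
v -3.824 2.401 -5.035
v -3.414 3.534 -4.496
v -4.405 2.435 -4.663
v -3.995 3.568 -4.124
v -4.654 2.234 -4.051
v -4.244 3.367 -3.512
v -4.454 1.892 -3.485
v -4.044 3.025 -2.946
v -3.899 1.57 -3.23
v -3.489 2.703 -2.691
v 3.043 -0.95 -4.617
v 2.384 -2.28 -3.352
v 2.149 0.152 -3.923
v 1.49 -1.178 -2.658
v 3.69 -0.762 -4.082
v 3.031 -2.092 -2.817
v 2.796 0.34 -3.388
v 2.137 -0.99 -2.123
v -0.388 -0.961 -0.846
v 0.107 -0.749 -1.737
v 0.093 -2.571 -0.963
v 0.588 -2.359 -1.854
v 0.949 -1.98 -0.954
v 0.652 -0.984 -0.882
v -0.452 -2.336 -1.818
v -0.749 -1.34 -1.746
v 0.067 -1.598 -2.338
v 0.934 -1.378 -1.804
v -0.734 -1.942 -0.896
v 0.133 -1.722 -0.362
f 2 1 5
f 2 5 3
f 3 5 6
f 3 6 4
f 5 1 7
f 5 7 6
f 6 7 8
f 6 8 4
f 7 1 9
f 7 9 8
f 8 9 10
f 8 10 4
f 9 1 11
f 9 11 10
f 10 11 12
f 10 12 4
f 11 1 13
f 11 13 12
f 12 13 14
f 12 14 4
f 13 1 15
f 13 15 14
f 14 15 16
f 14 16 4
f 15 1 17
f 15 17 16
f 16 17 18
f 16 18 4
f 17 1 19
f 17 19 18
f 18 19 20
f 18 20 4
f 19 1 2
f 19 2 20
f 20 2 3
f 20 3 4
f 22 24 21
f 25 22 21
f 21 24 23
f 23 25 21
f 22 28 24
f 26 22 25
f 26 28 22
f 24 28 23
f 27 25 23
f 23 28 27
f 27 26 25
f 28 26 27
f 29 40 34
f 29 34 30
f 29 30 36
f 29 36 39
f 29 39 40
f 30 34 38
f 34 40 33
f 40 39 31
f 39 36 35
f 36 30 37
f 32 38 33
f 32 33 31
f 32 31 35
f 32 35 37
f 32 37 38
f 33 38 34
f 31 33 40
f 35 31 39
f 37 35 36
f 38 37 30



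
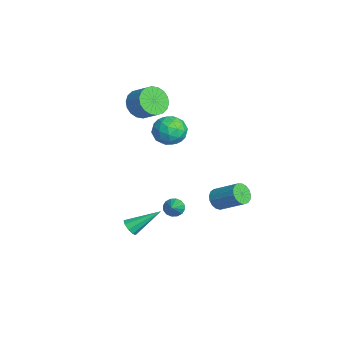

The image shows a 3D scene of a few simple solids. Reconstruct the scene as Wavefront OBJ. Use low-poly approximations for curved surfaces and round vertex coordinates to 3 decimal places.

v -0.564 -0.302 -4.373
v -0.19 -0.183 -4.84
v 0.664 -0.678 -3.487
v -0.218 0.091 -4.686
v -0.338 0.259 -4.448
v -0.519 0.278 -4.189
v -0.712 0.141 -3.98
v -0.865 -0.115 -3.876
v -0.937 -0.421 -3.905
v -0.91 -0.695 -4.06
v -0.79 -0.864 -4.298
v -0.609 -0.882 -4.556
v -0.416 -0.745 -4.765
v -0.263 -0.489 -4.869
v 3.203 1.311 -1.284
v 3.569 0.785 -1.057
v 4.503 1.843 -0.109
v 4.137 2.369 -0.336
v 3.729 0.882 -1.323
v 4.663 1.94 -0.376
v 3.769 1.077 -1.581
v 4.703 2.136 -0.633
v 3.679 1.326 -1.77
v 4.612 2.385 -0.822
v 3.48 1.572 -1.848
v 4.413 2.63 -0.9
v 3.217 1.758 -1.796
v 4.151 2.816 -0.849
v 2.952 1.841 -1.628
v 3.885 2.899 -0.68
v 2.744 1.803 -1.38
v 3.677 2.861 -0.433
v 2.641 1.652 -1.111
v 3.575 2.71 -0.163
v 2.667 1.423 -0.881
v 3.601 2.481 0.067
v 2.816 1.169 -0.743
v 3.75 2.227 0.204
v 3.053 0.947 -0.73
v 3.987 2.005 0.218
v 3.325 0.808 -0.843
v 4.259 1.866 0.105
v -3.484 -1.579 2.283
v -2.981 -2.425 2.395
v -2.133 -1.826 3.109
v -2.636 -0.981 2.997
v -2.8 -2.25 2.033
v -1.952 -1.651 2.747
v -2.754 -1.942 1.721
v -1.906 -1.343 2.435
v -2.853 -1.563 1.52
v -2.005 -0.964 2.234
v -3.077 -1.187 1.47
v -2.229 -0.588 2.184
v -3.382 -0.888 1.582
v -2.534 -0.289 2.296
v -3.706 -0.727 1.832
v -2.858 -0.128 2.546
v -3.987 -0.734 2.171
v -3.139 -0.135 2.885
v -4.168 -0.909 2.533
v -3.32 -0.31 3.247
v -4.214 -1.217 2.845
v -3.366 -0.618 3.559
v -4.115 -1.596 3.046
v -3.267 -0.997 3.76
v -3.891 -1.972 3.096
v -3.043 -1.373 3.81
v -3.586 -2.271 2.984
v -2.738 -1.672 3.698
v -3.262 -2.432 2.734
v -2.414 -1.833 3.448
v -4.24 0.12 0.362
v -3.428 0.429 0.973
v -3.132 -0.469 -0.813
v -2.32 -0.16 -0.202
v -2.936 -0.969 0.103
v -3.621 -0.606 0.829
v -2.939 0.566 -0.669
v -3.624 0.929 0.057
v -2.624 0.705 0.336
v -2.622 -0.244 0.813
v -3.938 0.204 -0.653
v -3.936 -0.745 -0.176
v -3.931 0.326 0.77
v -2.629 -0.366 -0.61
v -2.991 -0.842 -0.431
v -2.514 -0.66 -0.072
v -4.044 -0.282 0.686
v -3.567 -0.1 1.045
v -3.278 -0.922 0.534
v -2.993 0.06 -0.885
v -2.516 0.242 -0.526
v -4.046 0.62 0.232
v -3.569 0.802 0.591
v -3.282 0.882 -0.374
v -2.982 0.67 0.755
v -2.33 0.324 0.065
v -2.694 0.75 -0.21
v -3.097 0.964 0.217
v -2.98 0.112 1.035
v -2.329 -0.234 0.345
v -2.691 -0.71 0.525
v -3.094 -0.496 0.951
v -2.508 0.274 0.661
v -4.231 0.194 -0.185
v -3.58 -0.152 -0.875
v -3.466 0.456 -0.791
v -3.869 0.67 -0.365
v -4.23 -0.364 0.095
v -3.578 -0.71 -0.595
v -3.463 -1.004 -0.057
v -3.866 -0.79 0.37
v -4.052 -0.314 -0.501
v 2.654 -3.268 -3.266
v 2.868 -3.573 -2.835
v 2.746 -1.632 -2.154
v 3.157 -3.437 -3.059
v 3.21 -3.222 -3.38
v 3.003 -3.028 -3.648
v 2.632 -2.946 -3.737
v 2.272 -3.015 -3.606
v 2.09 -3.202 -3.316
v 2.172 -3.42 -3.003
v 2.479 -3.566 -2.813
f 2 1 4
f 2 4 3
f 4 1 5
f 4 5 3
f 5 1 6
f 5 6 3
f 6 1 7
f 6 7 3
f 7 1 8
f 7 8 3
f 8 1 9
f 8 9 3
f 9 1 10
f 9 10 3
f 10 1 11
f 10 11 3
f 11 1 12
f 11 12 3
f 12 1 13
f 12 13 3
f 13 1 14
f 13 14 3
f 14 1 2
f 14 2 3
f 16 15 19
f 16 19 17
f 17 19 20
f 17 20 18
f 19 15 21
f 19 21 20
f 20 21 22
f 20 22 18
f 21 15 23
f 21 23 22
f 22 23 24
f 22 24 18
f 23 15 25
f 23 25 24
f 24 25 26
f 24 26 18
f 25 15 27
f 25 27 26
f 26 27 28
f 26 28 18
f 27 15 29
f 27 29 28
f 28 29 30
f 28 30 18
f 29 15 31
f 29 31 30
f 30 31 32
f 30 32 18
f 31 15 33
f 31 33 32
f 32 33 34
f 32 34 18
f 33 15 35
f 33 35 34
f 34 35 36
f 34 36 18
f 35 15 37
f 35 37 36
f 36 37 38
f 36 38 18
f 37 15 39
f 37 39 38
f 38 39 40
f 38 40 18
f 39 15 41
f 39 41 40
f 40 41 42
f 40 42 18
f 41 15 16
f 41 16 42
f 42 16 17
f 42 17 18
f 44 43 47
f 44 47 45
f 45 47 48
f 45 48 46
f 47 43 49
f 47 49 48
f 48 49 50
f 48 50 46
f 49 43 51
f 49 51 50
f 50 51 52
f 50 52 46
f 51 43 53
f 51 53 52
f 52 53 54
f 52 54 46
f 53 43 55
f 53 55 54
f 54 55 56
f 54 56 46
f 55 43 57
f 55 57 56
f 56 57 58
f 56 58 46
f 57 43 59
f 57 59 58
f 58 59 60
f 58 60 46
f 59 43 61
f 59 61 60
f 60 61 62
f 60 62 46
f 61 43 63
f 61 63 62
f 62 63 64
f 62 64 46
f 63 43 65
f 63 65 64
f 64 65 66
f 64 66 46
f 65 43 67
f 65 67 66
f 66 67 68
f 66 68 46
f 67 43 69
f 67 69 68
f 68 69 70
f 68 70 46
f 69 43 71
f 69 71 70
f 70 71 72
f 70 72 46
f 71 43 44
f 71 44 72
f 72 44 45
f 72 45 46
f 73 110 89
f 110 84 113
f 89 113 78
f 110 113 89
f 73 89 85
f 89 78 90
f 85 90 74
f 89 90 85
f 73 85 94
f 85 74 95
f 94 95 80
f 85 95 94
f 73 94 106
f 94 80 109
f 106 109 83
f 94 109 106
f 73 106 110
f 106 83 114
f 110 114 84
f 106 114 110
f 74 90 101
f 90 78 104
f 101 104 82
f 90 104 101
f 78 113 91
f 113 84 112
f 91 112 77
f 113 112 91
f 84 114 111
f 114 83 107
f 111 107 75
f 114 107 111
f 83 109 108
f 109 80 96
f 108 96 79
f 109 96 108
f 80 95 100
f 95 74 97
f 100 97 81
f 95 97 100
f 76 102 88
f 102 82 103
f 88 103 77
f 102 103 88
f 76 88 86
f 88 77 87
f 86 87 75
f 88 87 86
f 76 86 93
f 86 75 92
f 93 92 79
f 86 92 93
f 76 93 98
f 93 79 99
f 98 99 81
f 93 99 98
f 76 98 102
f 98 81 105
f 102 105 82
f 98 105 102
f 77 103 91
f 103 82 104
f 91 104 78
f 103 104 91
f 75 87 111
f 87 77 112
f 111 112 84
f 87 112 111
f 79 92 108
f 92 75 107
f 108 107 83
f 92 107 108
f 81 99 100
f 99 79 96
f 100 96 80
f 99 96 100
f 82 105 101
f 105 81 97
f 101 97 74
f 105 97 101
f 116 115 118
f 116 118 117
f 118 115 119
f 118 119 117
f 119 115 120
f 119 120 117
f 120 115 121
f 120 121 117
f 121 115 122
f 121 122 117
f 122 115 123
f 122 123 117
f 123 115 124
f 123 124 117
f 124 115 125
f 124 125 117
f 125 115 116
f 125 116 117



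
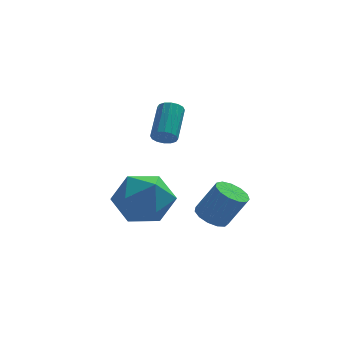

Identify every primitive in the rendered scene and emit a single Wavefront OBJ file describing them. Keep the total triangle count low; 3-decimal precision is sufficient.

v 1.712 1.644 1.819
v 1.947 1.355 2.152
v 2.283 2.647 3.035
v 2.048 2.936 2.701
v 2.13 1.424 1.982
v 2.466 2.715 2.865
v 2.201 1.551 1.768
v 2.537 2.843 2.651
v 2.141 1.704 1.568
v 2.476 2.995 2.451
v 1.966 1.841 1.435
v 2.302 3.132 2.318
v 1.723 1.924 1.405
v 2.059 3.216 2.287
v 1.477 1.933 1.485
v 1.813 3.225 2.368
v 1.294 1.865 1.655
v 1.63 3.156 2.538
v 1.223 1.737 1.869
v 1.559 3.029 2.752
v 1.284 1.585 2.069
v 1.619 2.876 2.952
v 1.458 1.448 2.202
v 1.794 2.739 3.085
v 1.701 1.364 2.233
v 2.037 2.656 3.115
v 3.101 -1.873 -0.394
v 3.438 -1.309 -0.525
v 4.137 -1.443 0.704
v 3.799 -2.007 0.834
v 3.127 -1.206 -0.337
v 3.826 -1.34 0.892
v 2.808 -1.315 -0.167
v 3.507 -1.449 1.062
v 2.582 -1.601 -0.07
v 3.28 -1.735 1.159
v 2.52 -1.974 -0.075
v 3.219 -2.107 1.154
v 2.643 -2.314 -0.182
v 3.342 -2.448 1.047
v 2.911 -2.515 -0.356
v 3.61 -2.648 0.873
v 3.239 -2.512 -0.543
v 3.938 -2.645 0.686
v 3.524 -2.306 -0.682
v 4.222 -2.439 0.547
v 3.674 -1.963 -0.73
v 4.372 -2.096 0.499
v 3.642 -1.591 -0.671
v 4.34 -1.725 0.557
v -0.285 -0.328 -0.227
v 0.492 0.593 -0.039
v 1.228 -1.593 -0.281
v 2.005 -0.672 -0.093
v 1.251 -1.025 0.798
v 0.315 -0.243 0.831
v 1.405 -0.757 -1.151
v 0.469 0.025 -1.118
v 1.536 0.328 -0.61
v 1.441 0.162 0.595
v 0.279 -1.162 -0.915
v 0.184 -1.328 0.29
f 2 1 5
f 2 5 3
f 3 5 6
f 3 6 4
f 5 1 7
f 5 7 6
f 6 7 8
f 6 8 4
f 7 1 9
f 7 9 8
f 8 9 10
f 8 10 4
f 9 1 11
f 9 11 10
f 10 11 12
f 10 12 4
f 11 1 13
f 11 13 12
f 12 13 14
f 12 14 4
f 13 1 15
f 13 15 14
f 14 15 16
f 14 16 4
f 15 1 17
f 15 17 16
f 16 17 18
f 16 18 4
f 17 1 19
f 17 19 18
f 18 19 20
f 18 20 4
f 19 1 21
f 19 21 20
f 20 21 22
f 20 22 4
f 21 1 23
f 21 23 22
f 22 23 24
f 22 24 4
f 23 1 25
f 23 25 24
f 24 25 26
f 24 26 4
f 25 1 2
f 25 2 26
f 26 2 3
f 26 3 4
f 28 27 31
f 28 31 29
f 29 31 32
f 29 32 30
f 31 27 33
f 31 33 32
f 32 33 34
f 32 34 30
f 33 27 35
f 33 35 34
f 34 35 36
f 34 36 30
f 35 27 37
f 35 37 36
f 36 37 38
f 36 38 30
f 37 27 39
f 37 39 38
f 38 39 40
f 38 40 30
f 39 27 41
f 39 41 40
f 40 41 42
f 40 42 30
f 41 27 43
f 41 43 42
f 42 43 44
f 42 44 30
f 43 27 45
f 43 45 44
f 44 45 46
f 44 46 30
f 45 27 47
f 45 47 46
f 46 47 48
f 46 48 30
f 47 27 49
f 47 49 48
f 48 49 50
f 48 50 30
f 49 27 28
f 49 28 50
f 50 28 29
f 50 29 30
f 51 62 56
f 51 56 52
f 51 52 58
f 51 58 61
f 51 61 62
f 52 56 60
f 56 62 55
f 62 61 53
f 61 58 57
f 58 52 59
f 54 60 55
f 54 55 53
f 54 53 57
f 54 57 59
f 54 59 60
f 55 60 56
f 53 55 62
f 57 53 61
f 59 57 58
f 60 59 52



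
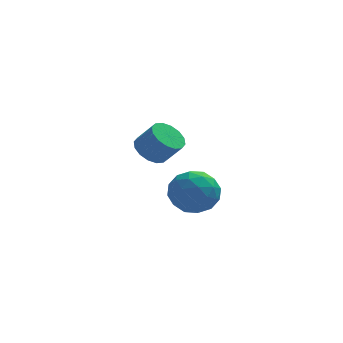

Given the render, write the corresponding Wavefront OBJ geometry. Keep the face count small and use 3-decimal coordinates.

v -3.399 1.553 2.65
v -2.759 1.572 2.171
v -2.061 1.246 3.091
v -2.701 1.227 3.57
v -2.787 1.954 2.328
v -2.089 1.629 3.248
v -2.979 2.229 2.571
v -2.281 1.903 3.491
v -3.284 2.323 2.835
v -2.586 1.997 3.755
v -3.619 2.21 3.05
v -2.921 1.884 3.97
v -3.896 1.921 3.157
v -3.198 1.595 4.077
v -4.039 1.534 3.129
v -3.341 1.208 4.049
v -4.011 1.151 2.972
v -3.313 0.826 3.892
v -3.819 0.877 2.729
v -3.121 0.551 3.649
v -3.514 0.783 2.465
v -2.816 0.457 3.385
v -3.179 0.896 2.25
v -2.481 0.57 3.17
v -2.902 1.185 2.143
v -2.204 0.859 3.063
v -2.017 -2.355 3.378
v -1.321 -2.174 2.625
v -2.499 -3.766 2.595
v -1.803 -3.585 1.842
v -1.48 -3.842 2.798
v -1.183 -2.97 3.282
v -2.637 -2.97 1.938
v -2.34 -2.098 2.422
v -1.705 -2.555 1.735
v -0.99 -3.093 2.266
v -2.83 -2.847 2.954
v -2.115 -3.385 3.485
v -1.627 -2.14 3.07
v -2.193 -3.8 2.15
v -2.003 -3.95 2.712
v -1.595 -3.844 2.269
v -1.545 -2.608 3.456
v -1.137 -2.502 3.014
v -1.23 -3.482 3.115
v -2.683 -3.438 2.206
v -2.275 -3.332 1.764
v -2.225 -2.096 2.951
v -1.817 -1.99 2.508
v -2.59 -2.458 2.105
v -1.443 -2.258 2.105
v -1.727 -3.088 1.644
v -2.217 -2.726 1.701
v -2.042 -2.213 1.985
v -1.023 -2.575 2.417
v -1.306 -3.404 1.956
v -1.117 -3.555 2.518
v -0.942 -3.042 2.803
v -1.249 -2.798 1.894
v -2.514 -2.536 3.264
v -2.797 -3.365 2.803
v -2.878 -2.898 2.417
v -2.703 -2.385 2.702
v -2.093 -2.852 3.576
v -2.377 -3.682 3.115
v -1.778 -3.727 3.235
v -1.603 -3.214 3.519
v -2.571 -3.142 3.326
f 2 1 5
f 2 5 3
f 3 5 6
f 3 6 4
f 5 1 7
f 5 7 6
f 6 7 8
f 6 8 4
f 7 1 9
f 7 9 8
f 8 9 10
f 8 10 4
f 9 1 11
f 9 11 10
f 10 11 12
f 10 12 4
f 11 1 13
f 11 13 12
f 12 13 14
f 12 14 4
f 13 1 15
f 13 15 14
f 14 15 16
f 14 16 4
f 15 1 17
f 15 17 16
f 16 17 18
f 16 18 4
f 17 1 19
f 17 19 18
f 18 19 20
f 18 20 4
f 19 1 21
f 19 21 20
f 20 21 22
f 20 22 4
f 21 1 23
f 21 23 22
f 22 23 24
f 22 24 4
f 23 1 25
f 23 25 24
f 24 25 26
f 24 26 4
f 25 1 2
f 25 2 26
f 26 2 3
f 26 3 4
f 27 64 43
f 64 38 67
f 43 67 32
f 64 67 43
f 27 43 39
f 43 32 44
f 39 44 28
f 43 44 39
f 27 39 48
f 39 28 49
f 48 49 34
f 39 49 48
f 27 48 60
f 48 34 63
f 60 63 37
f 48 63 60
f 27 60 64
f 60 37 68
f 64 68 38
f 60 68 64
f 28 44 55
f 44 32 58
f 55 58 36
f 44 58 55
f 32 67 45
f 67 38 66
f 45 66 31
f 67 66 45
f 38 68 65
f 68 37 61
f 65 61 29
f 68 61 65
f 37 63 62
f 63 34 50
f 62 50 33
f 63 50 62
f 34 49 54
f 49 28 51
f 54 51 35
f 49 51 54
f 30 56 42
f 56 36 57
f 42 57 31
f 56 57 42
f 30 42 40
f 42 31 41
f 40 41 29
f 42 41 40
f 30 40 47
f 40 29 46
f 47 46 33
f 40 46 47
f 30 47 52
f 47 33 53
f 52 53 35
f 47 53 52
f 30 52 56
f 52 35 59
f 56 59 36
f 52 59 56
f 31 57 45
f 57 36 58
f 45 58 32
f 57 58 45
f 29 41 65
f 41 31 66
f 65 66 38
f 41 66 65
f 33 46 62
f 46 29 61
f 62 61 37
f 46 61 62
f 35 53 54
f 53 33 50
f 54 50 34
f 53 50 54
f 36 59 55
f 59 35 51
f 55 51 28
f 59 51 55



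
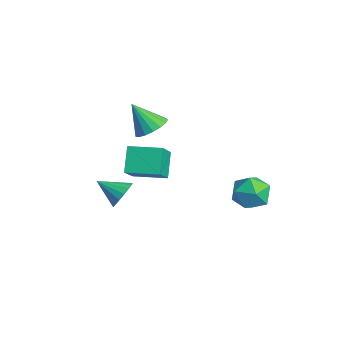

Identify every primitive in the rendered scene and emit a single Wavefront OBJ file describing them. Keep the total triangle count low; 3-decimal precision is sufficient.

v -3.02 -0.542 1.53
v -2.426 0.044 2.133
v -3.82 -1.358 3.11
v -2.832 0.316 2.068
v -3.281 0.391 1.879
v -3.67 0.252 1.61
v -3.91 -0.069 1.323
v -3.947 -0.498 1.083
v -3.77 -0.937 0.946
v -3.422 -1.286 0.942
v -2.982 -1.465 1.073
v -2.55 -1.432 1.309
v -2.226 -1.196 1.595
v -2.084 -0.809 1.867
v -2.156 -0.362 2.061
v -0.178 -2.516 2.058
v 1.096 -3.441 3.432
v 0.822 -0.986 2.16
v 2.096 -1.911 3.535
v 0.764 -3.049 0.825
v 2.038 -3.974 2.2
v 1.764 -1.519 0.928
v 3.038 -2.444 2.302
v -0.498 -3.144 -1.49
v -0.102 -3.825 -1.964
v -1.442 -4.236 -0.71
v 0.15 -3.787 -1.605
v 0.253 -3.601 -1.219
v 0.185 -3.311 -0.896
v -0.041 -2.982 -0.708
v -0.371 -2.691 -0.699
v -0.73 -2.503 -0.872
v -1.036 -2.462 -1.186
v -1.219 -2.578 -1.569
v -1.237 -2.823 -1.934
v -1.085 -3.142 -2.198
v -0.799 -3.461 -2.299
v -0.444 -3.708 -2.215
v 3.615 3.205 -0.317
v 4.67 2.707 -0.269
v 2.87 1.713 0.569
v 3.925 1.215 0.617
v 3.698 2.165 1.257
v 4.158 3.087 0.709
v 3.382 1.333 -0.409
v 3.842 2.255 -0.957
v 4.525 1.55 -0.326
v 4.721 2.064 0.703
v 2.819 2.356 -0.403
v 3.015 2.87 0.626
f 2 1 4
f 2 4 3
f 4 1 5
f 4 5 3
f 5 1 6
f 5 6 3
f 6 1 7
f 6 7 3
f 7 1 8
f 7 8 3
f 8 1 9
f 8 9 3
f 9 1 10
f 9 10 3
f 10 1 11
f 10 11 3
f 11 1 12
f 11 12 3
f 12 1 13
f 12 13 3
f 13 1 14
f 13 14 3
f 14 1 15
f 14 15 3
f 15 1 2
f 15 2 3
f 17 19 16
f 20 17 16
f 16 19 18
f 18 20 16
f 17 23 19
f 21 17 20
f 21 23 17
f 19 23 18
f 22 20 18
f 18 23 22
f 22 21 20
f 23 21 22
f 25 24 27
f 25 27 26
f 27 24 28
f 27 28 26
f 28 24 29
f 28 29 26
f 29 24 30
f 29 30 26
f 30 24 31
f 30 31 26
f 31 24 32
f 31 32 26
f 32 24 33
f 32 33 26
f 33 24 34
f 33 34 26
f 34 24 35
f 34 35 26
f 35 24 36
f 35 36 26
f 36 24 37
f 36 37 26
f 37 24 38
f 37 38 26
f 38 24 25
f 38 25 26
f 39 50 44
f 39 44 40
f 39 40 46
f 39 46 49
f 39 49 50
f 40 44 48
f 44 50 43
f 50 49 41
f 49 46 45
f 46 40 47
f 42 48 43
f 42 43 41
f 42 41 45
f 42 45 47
f 42 47 48
f 43 48 44
f 41 43 50
f 45 41 49
f 47 45 46
f 48 47 40



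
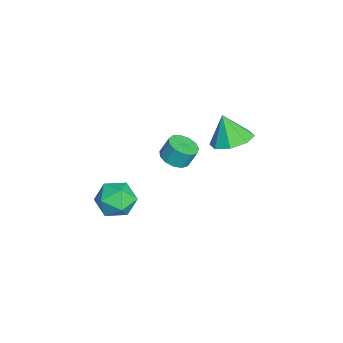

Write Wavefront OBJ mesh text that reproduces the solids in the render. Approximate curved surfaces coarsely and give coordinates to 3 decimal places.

v -3.702 -0.125 -4.047
v -3.028 0.222 -4.183
v -3.064 0.651 -3.27
v -3.738 0.305 -3.133
v -3.336 0.494 -4.323
v -3.372 0.923 -3.409
v -3.76 0.57 -4.375
v -3.796 0.999 -3.461
v -4.166 0.425 -4.323
v -4.201 0.854 -3.409
v -4.424 0.106 -4.183
v -4.46 0.535 -3.27
v -4.453 -0.287 -4
v -4.489 0.142 -3.086
v -4.244 -0.627 -3.832
v -4.28 -0.198 -2.918
v -3.863 -0.809 -3.732
v -3.899 -0.38 -2.818
v -3.43 -0.772 -3.732
v -3.466 -0.343 -2.818
v -3.084 -0.531 -3.832
v -3.12 -0.102 -2.918
v -2.934 -0.16 -4
v -2.97 0.269 -3.086
v 2.341 -2.013 -2.601
v 2.888 -2.221 -1.778
v 1.072 -2.819 -1.962
v 1.619 -3.027 -1.139
v 1.325 -2.079 -1.324
v 2.109 -1.581 -1.718
v 1.851 -3.459 -2.022
v 2.635 -2.961 -2.416
v 2.584 -3.115 -1.42
v 2.26 -2.262 -0.989
v 1.7 -2.778 -2.751
v 1.376 -1.925 -2.32
v -1.991 2.464 -1.225
v -0.982 2.372 -0.947
v -2.409 2.016 0.145
v -1.277 3.104 -0.797
v -1.99 3.462 -0.898
v -2.703 3.234 -1.191
v -2.999 2.556 -1.503
v -2.705 1.823 -1.652
v -1.992 1.465 -1.551
v -1.279 1.693 -1.259
f 2 1 5
f 2 5 3
f 3 5 6
f 3 6 4
f 5 1 7
f 5 7 6
f 6 7 8
f 6 8 4
f 7 1 9
f 7 9 8
f 8 9 10
f 8 10 4
f 9 1 11
f 9 11 10
f 10 11 12
f 10 12 4
f 11 1 13
f 11 13 12
f 12 13 14
f 12 14 4
f 13 1 15
f 13 15 14
f 14 15 16
f 14 16 4
f 15 1 17
f 15 17 16
f 16 17 18
f 16 18 4
f 17 1 19
f 17 19 18
f 18 19 20
f 18 20 4
f 19 1 21
f 19 21 20
f 20 21 22
f 20 22 4
f 21 1 23
f 21 23 22
f 22 23 24
f 22 24 4
f 23 1 2
f 23 2 24
f 24 2 3
f 24 3 4
f 25 36 30
f 25 30 26
f 25 26 32
f 25 32 35
f 25 35 36
f 26 30 34
f 30 36 29
f 36 35 27
f 35 32 31
f 32 26 33
f 28 34 29
f 28 29 27
f 28 27 31
f 28 31 33
f 28 33 34
f 29 34 30
f 27 29 36
f 31 27 35
f 33 31 32
f 34 33 26
f 38 37 40
f 38 40 39
f 40 37 41
f 40 41 39
f 41 37 42
f 41 42 39
f 42 37 43
f 42 43 39
f 43 37 44
f 43 44 39
f 44 37 45
f 44 45 39
f 45 37 46
f 45 46 39
f 46 37 38
f 46 38 39



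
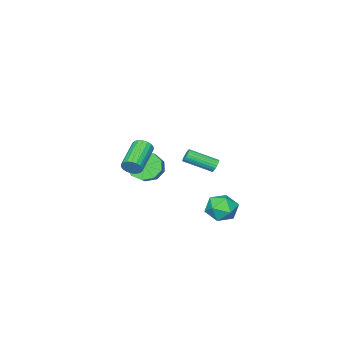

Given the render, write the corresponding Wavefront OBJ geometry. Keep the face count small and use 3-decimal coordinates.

v -1.565 2.67 -2.199
v -0.918 3.477 -2.52
v -0.342 2.143 -1.06
v 0.305 2.95 -1.381
v -0.598 3.168 -0.825
v -1.354 3.494 -1.528
v 0.094 2.126 -2.052
v -0.662 2.452 -2.755
v 0.107 3.141 -2.429
v -0.32 3.785 -1.671
v -0.94 1.835 -1.909
v -1.367 2.479 -1.151
v 4.457 0.615 2.707
v 4.803 0.291 3.138
v 3.068 -0.538 3.904
v 2.723 -0.215 3.473
v 4.745 0.535 3.273
v 3.011 -0.294 4.039
v 4.631 0.795 3.296
v 2.896 -0.034 4.062
v 4.483 1.02 3.202
v 2.748 0.19 3.968
v 4.329 1.163 3.01
v 2.594 0.334 3.777
v 4.201 1.199 2.758
v 2.466 0.369 3.525
v 4.123 1.118 2.496
v 2.389 0.289 3.263
v 4.112 0.938 2.276
v 2.377 0.109 3.042
v 4.169 0.694 2.141
v 2.435 -0.135 2.907
v 4.284 0.434 2.118
v 2.549 -0.395 2.884
v 4.432 0.21 2.212
v 2.697 -0.62 2.978
v 4.586 0.066 2.403
v 2.851 -0.763 3.17
v 4.714 0.031 2.655
v 2.979 -0.799 3.422
v 4.791 0.111 2.917
v 3.057 -0.718 3.684
v -4.568 -1.312 -1.359
v -4.182 -1.17 -1.643
v -3.045 -2.586 -0.804
v -3.432 -2.728 -0.521
v -4.158 -1.05 -1.474
v -3.021 -2.467 -0.636
v -4.205 -0.977 -1.285
v -3.068 -2.393 -0.447
v -4.315 -0.961 -1.11
v -3.178 -2.377 -0.271
v -4.468 -1.006 -0.977
v -3.332 -2.422 -0.139
v -4.639 -1.103 -0.91
v -3.503 -2.519 -0.072
v -4.798 -1.237 -0.921
v -3.661 -2.653 -0.083
v -4.917 -1.384 -1.008
v -3.78 -2.8 -0.17
v -4.976 -1.518 -1.155
v -3.839 -2.934 -0.317
v -4.964 -1.617 -1.338
v -3.827 -3.033 -0.5
v -4.884 -1.663 -1.524
v -3.747 -3.079 -0.686
v -4.749 -1.648 -1.682
v -3.612 -3.064 -0.844
v -4.583 -1.575 -1.784
v -3.446 -2.991 -0.946
v -4.415 -1.457 -1.812
v -3.278 -2.873 -0.974
v -4.273 -1.313 -1.762
v -3.136 -2.729 -0.924
v -0.972 -3.546 -0.92
v -0.473 -3.277 -1.827
v 0.732 -2.344 -0.887
v 0.232 -2.614 0.02
v -0.985 -2.779 -1.665
v 0.22 -1.846 -0.726
v -1.49 -2.64 -1.155
v -0.286 -1.708 -0.215
v -1.754 -2.925 -0.534
v -0.549 -1.993 0.405
v -1.652 -3.501 -0.094
v -0.447 -2.569 0.846
v -1.232 -4.098 -0.041
v -0.027 -3.166 0.899
v -0.69 -4.437 -0.398
v 0.515 -3.504 0.542
v -0.281 -4.359 -1
v 0.924 -3.427 -0.06
v -0.195 -3.901 -1.564
v 1.009 -2.968 -0.625
f 1 12 6
f 1 6 2
f 1 2 8
f 1 8 11
f 1 11 12
f 2 6 10
f 6 12 5
f 12 11 3
f 11 8 7
f 8 2 9
f 4 10 5
f 4 5 3
f 4 3 7
f 4 7 9
f 4 9 10
f 5 10 6
f 3 5 12
f 7 3 11
f 9 7 8
f 10 9 2
f 14 13 17
f 14 17 15
f 15 17 18
f 15 18 16
f 17 13 19
f 17 19 18
f 18 19 20
f 18 20 16
f 19 13 21
f 19 21 20
f 20 21 22
f 20 22 16
f 21 13 23
f 21 23 22
f 22 23 24
f 22 24 16
f 23 13 25
f 23 25 24
f 24 25 26
f 24 26 16
f 25 13 27
f 25 27 26
f 26 27 28
f 26 28 16
f 27 13 29
f 27 29 28
f 28 29 30
f 28 30 16
f 29 13 31
f 29 31 30
f 30 31 32
f 30 32 16
f 31 13 33
f 31 33 32
f 32 33 34
f 32 34 16
f 33 13 35
f 33 35 34
f 34 35 36
f 34 36 16
f 35 13 37
f 35 37 36
f 36 37 38
f 36 38 16
f 37 13 39
f 37 39 38
f 38 39 40
f 38 40 16
f 39 13 41
f 39 41 40
f 40 41 42
f 40 42 16
f 41 13 14
f 41 14 42
f 42 14 15
f 42 15 16
f 44 43 47
f 44 47 45
f 45 47 48
f 45 48 46
f 47 43 49
f 47 49 48
f 48 49 50
f 48 50 46
f 49 43 51
f 49 51 50
f 50 51 52
f 50 52 46
f 51 43 53
f 51 53 52
f 52 53 54
f 52 54 46
f 53 43 55
f 53 55 54
f 54 55 56
f 54 56 46
f 55 43 57
f 55 57 56
f 56 57 58
f 56 58 46
f 57 43 59
f 57 59 58
f 58 59 60
f 58 60 46
f 59 43 61
f 59 61 60
f 60 61 62
f 60 62 46
f 61 43 63
f 61 63 62
f 62 63 64
f 62 64 46
f 63 43 65
f 63 65 64
f 64 65 66
f 64 66 46
f 65 43 67
f 65 67 66
f 66 67 68
f 66 68 46
f 67 43 69
f 67 69 68
f 68 69 70
f 68 70 46
f 69 43 71
f 69 71 70
f 70 71 72
f 70 72 46
f 71 43 73
f 71 73 72
f 72 73 74
f 72 74 46
f 73 43 44
f 73 44 74
f 74 44 45
f 74 45 46
f 76 75 79
f 76 79 77
f 77 79 80
f 77 80 78
f 79 75 81
f 79 81 80
f 80 81 82
f 80 82 78
f 81 75 83
f 81 83 82
f 82 83 84
f 82 84 78
f 83 75 85
f 83 85 84
f 84 85 86
f 84 86 78
f 85 75 87
f 85 87 86
f 86 87 88
f 86 88 78
f 87 75 89
f 87 89 88
f 88 89 90
f 88 90 78
f 89 75 91
f 89 91 90
f 90 91 92
f 90 92 78
f 91 75 93
f 91 93 92
f 92 93 94
f 92 94 78
f 93 75 76
f 93 76 94
f 94 76 77
f 94 77 78



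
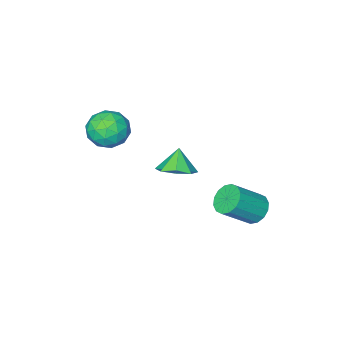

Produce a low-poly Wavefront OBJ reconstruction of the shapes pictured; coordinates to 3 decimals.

v -3.455 3.74 -1.588
v -2.947 3.681 -2.19
v -1.636 3.381 -1.054
v -2.145 3.44 -0.452
v -2.945 4.077 -2.088
v -1.634 3.777 -0.952
v -3.079 4.383 -1.852
v -1.769 4.083 -0.716
v -3.315 4.516 -1.545
v -2.004 4.216 -0.409
v -3.588 4.442 -1.25
v -2.277 4.142 -0.114
v -3.825 4.179 -1.045
v -2.515 3.879 0.091
v -3.964 3.799 -0.986
v -2.653 3.499 0.15
v -3.966 3.403 -1.088
v -2.655 3.103 0.048
v -3.831 3.097 -1.324
v -2.521 2.797 -0.188
v -3.596 2.964 -1.631
v -2.285 2.664 -0.495
v -3.323 3.038 -1.926
v -2.012 2.738 -0.79
v -3.085 3.301 -2.131
v -1.775 3.001 -0.995
v -1.627 0.56 -0.253
v -0.923 -0.045 -0.197
v -2.053 0.16 0.773
v -0.771 0.579 0.11
v -1.12 1.192 0.205
v -1.767 1.435 0.031
v -2.331 1.165 -0.308
v -2.483 0.542 -0.615
v -2.134 -0.071 -0.71
v -1.488 -0.314 -0.536
v -0.595 -1.493 1.799
v 0.091 -0.727 1.963
v 0.629 -2.633 1.997
v 1.315 -1.867 2.161
v 0.576 -2.063 2.867
v -0.181 -1.359 2.745
v 0.901 -2.001 1.215
v 0.144 -1.297 1.093
v 1.015 -1.041 1.602
v 0.815 -1.08 2.623
v -0.095 -2.28 1.337
v -0.295 -2.319 2.358
v -0.36 -1.01 1.864
v 1.08 -2.35 2.096
v 0.645 -2.465 2.511
v 1.048 -2.015 2.607
v -0.519 -1.381 2.323
v -0.116 -0.931 2.42
v 0.169 -1.717 2.951
v 0.836 -2.429 1.54
v 1.239 -1.979 1.637
v -0.328 -1.345 1.353
v 0.075 -0.895 1.449
v 0.551 -1.643 1.009
v 0.587 -0.745 1.748
v 1.307 -1.415 1.864
v 1.063 -1.493 1.308
v 0.618 -1.079 1.237
v 0.469 -0.767 2.348
v 1.189 -1.437 2.464
v 0.754 -1.553 2.879
v 0.31 -1.139 2.807
v 1.013 -0.952 2.136
v -0.469 -1.923 1.496
v 0.251 -2.593 1.612
v 0.41 -2.221 1.153
v -0.034 -1.807 1.081
v -0.587 -1.945 2.096
v 0.133 -2.615 2.212
v 0.102 -2.281 2.723
v -0.343 -1.867 2.652
v -0.293 -2.408 1.824
f 2 1 5
f 2 5 3
f 3 5 6
f 3 6 4
f 5 1 7
f 5 7 6
f 6 7 8
f 6 8 4
f 7 1 9
f 7 9 8
f 8 9 10
f 8 10 4
f 9 1 11
f 9 11 10
f 10 11 12
f 10 12 4
f 11 1 13
f 11 13 12
f 12 13 14
f 12 14 4
f 13 1 15
f 13 15 14
f 14 15 16
f 14 16 4
f 15 1 17
f 15 17 16
f 16 17 18
f 16 18 4
f 17 1 19
f 17 19 18
f 18 19 20
f 18 20 4
f 19 1 21
f 19 21 20
f 20 21 22
f 20 22 4
f 21 1 23
f 21 23 22
f 22 23 24
f 22 24 4
f 23 1 25
f 23 25 24
f 24 25 26
f 24 26 4
f 25 1 2
f 25 2 26
f 26 2 3
f 26 3 4
f 28 27 30
f 28 30 29
f 30 27 31
f 30 31 29
f 31 27 32
f 31 32 29
f 32 27 33
f 32 33 29
f 33 27 34
f 33 34 29
f 34 27 35
f 34 35 29
f 35 27 36
f 35 36 29
f 36 27 28
f 36 28 29
f 37 74 53
f 74 48 77
f 53 77 42
f 74 77 53
f 37 53 49
f 53 42 54
f 49 54 38
f 53 54 49
f 37 49 58
f 49 38 59
f 58 59 44
f 49 59 58
f 37 58 70
f 58 44 73
f 70 73 47
f 58 73 70
f 37 70 74
f 70 47 78
f 74 78 48
f 70 78 74
f 38 54 65
f 54 42 68
f 65 68 46
f 54 68 65
f 42 77 55
f 77 48 76
f 55 76 41
f 77 76 55
f 48 78 75
f 78 47 71
f 75 71 39
f 78 71 75
f 47 73 72
f 73 44 60
f 72 60 43
f 73 60 72
f 44 59 64
f 59 38 61
f 64 61 45
f 59 61 64
f 40 66 52
f 66 46 67
f 52 67 41
f 66 67 52
f 40 52 50
f 52 41 51
f 50 51 39
f 52 51 50
f 40 50 57
f 50 39 56
f 57 56 43
f 50 56 57
f 40 57 62
f 57 43 63
f 62 63 45
f 57 63 62
f 40 62 66
f 62 45 69
f 66 69 46
f 62 69 66
f 41 67 55
f 67 46 68
f 55 68 42
f 67 68 55
f 39 51 75
f 51 41 76
f 75 76 48
f 51 76 75
f 43 56 72
f 56 39 71
f 72 71 47
f 56 71 72
f 45 63 64
f 63 43 60
f 64 60 44
f 63 60 64
f 46 69 65
f 69 45 61
f 65 61 38
f 69 61 65

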